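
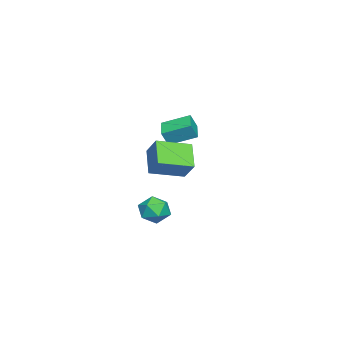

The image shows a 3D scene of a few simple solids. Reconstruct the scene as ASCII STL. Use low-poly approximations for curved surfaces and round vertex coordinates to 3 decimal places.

solid 
facet normal -0.452 -0.510 -0.732
outer loop
vertex 1.506 -3.595 2.736
vertex 0.592 -2.217 2.341
vertex 2.545 -3.174 1.801
endloop
endfacet
facet normal 0.537 -0.811 0.232
outer loop
vertex 3.088 -2.563 2.679
vertex 1.506 -3.595 2.736
vertex 2.545 -3.174 1.801
endloop
endfacet
facet normal -0.452 -0.510 -0.732
outer loop
vertex 2.545 -3.174 1.801
vertex 0.592 -2.217 2.341
vertex 1.631 -1.796 1.406
endloop
endfacet
facet normal 0.712 0.288 -0.641
outer loop
vertex 1.631 -1.796 1.406
vertex 3.088 -2.563 2.679
vertex 2.545 -3.174 1.801
endloop
endfacet
facet normal -0.712 -0.288 0.641
outer loop
vertex 1.506 -3.595 2.736
vertex 1.135 -1.606 3.219
vertex 0.592 -2.217 2.341
endloop
endfacet
facet normal 0.537 -0.811 0.232
outer loop
vertex 2.049 -2.984 3.614
vertex 1.506 -3.595 2.736
vertex 3.088 -2.563 2.679
endloop
endfacet
facet normal -0.712 -0.288 0.641
outer loop
vertex 2.049 -2.984 3.614
vertex 1.135 -1.606 3.219
vertex 1.506 -3.595 2.736
endloop
endfacet
facet normal -0.537 0.811 -0.232
outer loop
vertex 0.592 -2.217 2.341
vertex 1.135 -1.606 3.219
vertex 1.631 -1.796 1.406
endloop
endfacet
facet normal 0.712 0.288 -0.641
outer loop
vertex 2.174 -1.185 2.284
vertex 3.088 -2.563 2.679
vertex 1.631 -1.796 1.406
endloop
endfacet
facet normal -0.537 0.811 -0.232
outer loop
vertex 1.631 -1.796 1.406
vertex 1.135 -1.606 3.219
vertex 2.174 -1.185 2.284
endloop
endfacet
facet normal 0.452 0.510 0.732
outer loop
vertex 2.174 -1.185 2.284
vertex 2.049 -2.984 3.614
vertex 3.088 -2.563 2.679
endloop
endfacet
facet normal 0.452 0.510 0.732
outer loop
vertex 1.135 -1.606 3.219
vertex 2.049 -2.984 3.614
vertex 2.174 -1.185 2.284
endloop
endfacet
facet normal -0.924 -0.296 0.243
outer loop
vertex -3.98 -4.643 2.515
vertex -4.271 -3.288 3.061
vertex -4.267 -4.39 1.734
endloop
endfacet
facet normal 0.195 -0.910 -0.366
outer loop
vertex -3.149 -4.032 1.439
vertex -3.98 -4.643 2.515
vertex -4.267 -4.39 1.734
endloop
endfacet
facet normal -0.924 -0.296 0.243
outer loop
vertex -4.267 -4.39 1.734
vertex -4.271 -3.288 3.061
vertex -4.558 -3.035 2.279
endloop
endfacet
facet normal -0.330 0.290 -0.898
outer loop
vertex -4.558 -3.035 2.279
vertex -3.149 -4.032 1.439
vertex -4.267 -4.39 1.734
endloop
endfacet
facet normal 0.330 -0.291 0.898
outer loop
vertex -3.98 -4.643 2.515
vertex -3.153 -2.93 2.766
vertex -4.271 -3.288 3.061
endloop
endfacet
facet normal 0.195 -0.910 -0.366
outer loop
vertex -2.862 -4.285 2.221
vertex -3.98 -4.643 2.515
vertex -3.149 -4.032 1.439
endloop
endfacet
facet normal 0.329 -0.291 0.898
outer loop
vertex -2.862 -4.285 2.221
vertex -3.153 -2.93 2.766
vertex -3.98 -4.643 2.515
endloop
endfacet
facet normal -0.195 0.910 0.366
outer loop
vertex -4.271 -3.288 3.061
vertex -3.153 -2.93 2.766
vertex -4.558 -3.035 2.279
endloop
endfacet
facet normal -0.329 0.291 -0.898
outer loop
vertex -3.44 -2.677 1.985
vertex -3.149 -4.032 1.439
vertex -4.558 -3.035 2.279
endloop
endfacet
facet normal -0.195 0.910 0.366
outer loop
vertex -4.558 -3.035 2.279
vertex -3.153 -2.93 2.766
vertex -3.44 -2.677 1.985
endloop
endfacet
facet normal 0.924 0.296 -0.243
outer loop
vertex -3.44 -2.677 1.985
vertex -2.862 -4.285 2.221
vertex -3.149 -4.032 1.439
endloop
endfacet
facet normal 0.924 0.296 -0.243
outer loop
vertex -3.153 -2.93 2.766
vertex -2.862 -4.285 2.221
vertex -3.44 -2.677 1.985
endloop
endfacet
facet normal 0.273 0.115 0.955
outer loop
vertex 1.681 -2.681 -0.312
vertex 1.312 -3.4 -0.12
vertex 2.11 -3.392 -0.349
endloop
endfacet
facet normal 0.745 0.422 0.517
outer loop
vertex 1.681 -2.681 -0.312
vertex 2.11 -3.392 -0.349
vertex 2.2 -2.821 -0.945
endloop
endfacet
facet normal 0.398 0.909 0.126
outer loop
vertex 1.681 -2.681 -0.312
vertex 2.2 -2.821 -0.945
vertex 1.457 -2.476 -1.085
endloop
endfacet
facet normal -0.288 0.902 0.323
outer loop
vertex 1.681 -2.681 -0.312
vertex 1.457 -2.476 -1.085
vertex 0.908 -2.834 -0.575
endloop
endfacet
facet normal -0.365 0.411 0.835
outer loop
vertex 1.681 -2.681 -0.312
vertex 0.908 -2.834 -0.575
vertex 1.312 -3.4 -0.12
endloop
endfacet
facet normal 0.994 -0.078 0.075
outer loop
vertex 2.2 -2.821 -0.945
vertex 2.11 -3.392 -0.349
vertex 2.152 -3.626 -1.145
endloop
endfacet
facet normal 0.231 -0.576 0.784
outer loop
vertex 2.11 -3.392 -0.349
vertex 1.312 -3.4 -0.12
vertex 1.603 -3.984 -0.635
endloop
endfacet
facet normal -0.802 -0.099 0.589
outer loop
vertex 1.312 -3.4 -0.12
vertex 0.908 -2.834 -0.575
vertex 0.86 -3.639 -0.775
endloop
endfacet
facet normal -0.677 0.696 -0.240
outer loop
vertex 0.908 -2.834 -0.575
vertex 1.457 -2.476 -1.085
vertex 0.95 -3.068 -1.371
endloop
endfacet
facet normal 0.434 0.708 -0.558
outer loop
vertex 1.457 -2.476 -1.085
vertex 2.2 -2.821 -0.945
vertex 1.748 -3.06 -1.6
endloop
endfacet
facet normal 0.288 -0.902 -0.323
outer loop
vertex 1.379 -3.779 -1.408
vertex 2.152 -3.626 -1.145
vertex 1.603 -3.984 -0.635
endloop
endfacet
facet normal -0.398 -0.909 -0.126
outer loop
vertex 1.379 -3.779 -1.408
vertex 1.603 -3.984 -0.635
vertex 0.86 -3.639 -0.775
endloop
endfacet
facet normal -0.745 -0.422 -0.517
outer loop
vertex 1.379 -3.779 -1.408
vertex 0.86 -3.639 -0.775
vertex 0.95 -3.068 -1.371
endloop
endfacet
facet normal -0.273 -0.115 -0.955
outer loop
vertex 1.379 -3.779 -1.408
vertex 0.95 -3.068 -1.371
vertex 1.748 -3.06 -1.6
endloop
endfacet
facet normal 0.365 -0.411 -0.835
outer loop
vertex 1.379 -3.779 -1.408
vertex 1.748 -3.06 -1.6
vertex 2.152 -3.626 -1.145
endloop
endfacet
facet normal 0.677 -0.696 0.240
outer loop
vertex 1.603 -3.984 -0.635
vertex 2.152 -3.626 -1.145
vertex 2.11 -3.392 -0.349
endloop
endfacet
facet normal -0.434 -0.708 0.558
outer loop
vertex 0.86 -3.639 -0.775
vertex 1.603 -3.984 -0.635
vertex 1.312 -3.4 -0.12
endloop
endfacet
facet normal -0.994 0.078 -0.075
outer loop
vertex 0.95 -3.068 -1.371
vertex 0.86 -3.639 -0.775
vertex 0.908 -2.834 -0.575
endloop
endfacet
facet normal -0.231 0.576 -0.784
outer loop
vertex 1.748 -3.06 -1.6
vertex 0.95 -3.068 -1.371
vertex 1.457 -2.476 -1.085
endloop
endfacet
facet normal 0.802 0.099 -0.589
outer loop
vertex 2.152 -3.626 -1.145
vertex 1.748 -3.06 -1.6
vertex 2.2 -2.821 -0.945
endloop
endfacet

endsolid


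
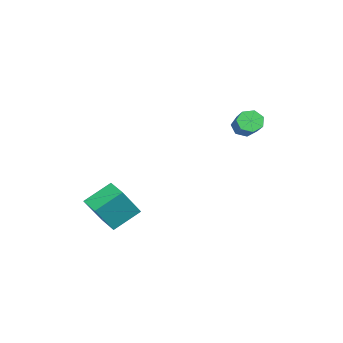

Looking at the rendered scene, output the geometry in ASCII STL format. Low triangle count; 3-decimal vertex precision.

solid 
facet normal -0.822 -0.244 -0.515
outer loop
vertex -2.256 1.982 0.506
vertex -2.596 2.346 0.876
vertex -2.308 2.493 0.347
endloop
endfacet
facet normal 0.562 -0.193 -0.804
outer loop
vertex -2.256 1.982 0.506
vertex -2.308 2.493 0.347
vertex -0.744 2.43 1.455
endloop
endfacet
facet normal 0.562 -0.195 -0.804
outer loop
vertex -0.744 2.43 1.455
vertex -2.308 2.493 0.347
vertex -0.796 2.941 1.295
endloop
endfacet
facet normal 0.821 0.245 0.515
outer loop
vertex -0.744 2.43 1.455
vertex -0.796 2.941 1.295
vertex -1.084 2.794 1.824
endloop
endfacet
facet normal -0.822 -0.243 -0.515
outer loop
vertex -2.308 2.493 0.347
vertex -2.596 2.346 0.876
vertex -2.576 2.893 0.586
endloop
endfacet
facet normal 0.275 0.622 -0.733
outer loop
vertex -2.308 2.493 0.347
vertex -2.576 2.893 0.586
vertex -0.796 2.941 1.295
endloop
endfacet
facet normal 0.275 0.622 -0.733
outer loop
vertex -0.796 2.941 1.295
vertex -2.576 2.893 0.586
vertex -1.065 3.342 1.534
endloop
endfacet
facet normal 0.822 0.244 0.515
outer loop
vertex -0.796 2.941 1.295
vertex -1.065 3.342 1.534
vertex -1.084 2.794 1.824
endloop
endfacet
facet normal -0.822 -0.243 -0.515
outer loop
vertex -2.576 2.893 0.586
vertex -2.596 2.346 0.876
vertex -2.859 2.881 1.043
endloop
endfacet
facet normal -0.219 0.969 -0.110
outer loop
vertex -2.576 2.893 0.586
vertex -2.859 2.881 1.043
vertex -1.065 3.342 1.534
endloop
endfacet
facet normal -0.219 0.969 -0.110
outer loop
vertex -1.065 3.342 1.534
vertex -2.859 2.881 1.043
vertex -1.348 3.33 1.991
endloop
endfacet
facet normal 0.822 0.244 0.515
outer loop
vertex -1.065 3.342 1.534
vertex -1.348 3.33 1.991
vertex -1.084 2.794 1.824
endloop
endfacet
facet normal -0.822 -0.243 -0.516
outer loop
vertex -2.859 2.881 1.043
vertex -2.596 2.346 0.876
vertex -2.944 2.466 1.374
endloop
endfacet
facet normal -0.548 0.587 0.596
outer loop
vertex -2.859 2.881 1.043
vertex -2.944 2.466 1.374
vertex -1.348 3.33 1.991
endloop
endfacet
facet normal -0.548 0.588 0.595
outer loop
vertex -1.348 3.33 1.991
vertex -2.944 2.466 1.374
vertex -1.433 2.915 2.323
endloop
endfacet
facet normal 0.821 0.244 0.515
outer loop
vertex -1.348 3.33 1.991
vertex -1.433 2.915 2.323
vertex -1.084 2.794 1.824
endloop
endfacet
facet normal -0.822 -0.243 -0.516
outer loop
vertex -2.944 2.466 1.374
vertex -2.596 2.346 0.876
vertex -2.767 1.96 1.33
endloop
endfacet
facet normal -0.465 -0.237 0.853
outer loop
vertex -2.944 2.466 1.374
vertex -2.767 1.96 1.33
vertex -1.433 2.915 2.323
endloop
endfacet
facet normal -0.465 -0.238 0.853
outer loop
vertex -1.433 2.915 2.323
vertex -2.767 1.96 1.33
vertex -1.255 2.409 2.279
endloop
endfacet
facet normal 0.821 0.244 0.515
outer loop
vertex -1.433 2.915 2.323
vertex -1.255 2.409 2.279
vertex -1.084 2.794 1.824
endloop
endfacet
facet normal -0.821 -0.244 -0.517
outer loop
vertex -2.767 1.96 1.33
vertex -2.596 2.346 0.876
vertex -2.46 1.745 0.944
endloop
endfacet
facet normal -0.031 -0.883 0.467
outer loop
vertex -2.767 1.96 1.33
vertex -2.46 1.745 0.944
vertex -1.255 2.409 2.279
endloop
endfacet
facet normal -0.032 -0.883 0.468
outer loop
vertex -1.255 2.409 2.279
vertex -2.46 1.745 0.944
vertex -0.949 2.193 1.893
endloop
endfacet
facet normal 0.822 0.244 0.515
outer loop
vertex -1.255 2.409 2.279
vertex -0.949 2.193 1.893
vertex -1.084 2.794 1.824
endloop
endfacet
facet normal -0.822 -0.244 -0.515
outer loop
vertex -2.46 1.745 0.944
vertex -2.596 2.346 0.876
vertex -2.256 1.982 0.506
endloop
endfacet
facet normal 0.425 -0.864 -0.269
outer loop
vertex -2.46 1.745 0.944
vertex -2.256 1.982 0.506
vertex -0.949 2.193 1.893
endloop
endfacet
facet normal 0.425 -0.864 -0.269
outer loop
vertex -0.949 2.193 1.893
vertex -2.256 1.982 0.506
vertex -0.744 2.43 1.455
endloop
endfacet
facet normal 0.821 0.244 0.516
outer loop
vertex -0.949 2.193 1.893
vertex -0.744 2.43 1.455
vertex -1.084 2.794 1.824
endloop
endfacet
facet normal -0.739 -0.652 0.167
outer loop
vertex 2.124 -3.876 -2.084
vertex 1.39 -2.829 -1.244
vertex 1.244 -3.27 -3.607
endloop
endfacet
facet normal 0.480 -0.684 -0.549
outer loop
vertex 1.99 -2.611 -3.776
vertex 2.124 -3.876 -2.084
vertex 1.244 -3.27 -3.607
endloop
endfacet
facet normal -0.739 -0.653 0.167
outer loop
vertex 1.244 -3.27 -3.607
vertex 1.39 -2.829 -1.244
vertex 0.51 -2.224 -2.767
endloop
endfacet
facet normal -0.473 0.326 -0.819
outer loop
vertex 0.51 -2.224 -2.767
vertex 1.99 -2.611 -3.776
vertex 1.244 -3.27 -3.607
endloop
endfacet
facet normal 0.473 -0.325 0.819
outer loop
vertex 2.124 -3.876 -2.084
vertex 2.136 -2.17 -1.413
vertex 1.39 -2.829 -1.244
endloop
endfacet
facet normal 0.480 -0.684 -0.549
outer loop
vertex 2.87 -3.216 -2.253
vertex 2.124 -3.876 -2.084
vertex 1.99 -2.611 -3.776
endloop
endfacet
facet normal 0.473 -0.325 0.819
outer loop
vertex 2.87 -3.216 -2.253
vertex 2.136 -2.17 -1.413
vertex 2.124 -3.876 -2.084
endloop
endfacet
facet normal -0.480 0.684 0.549
outer loop
vertex 1.39 -2.829 -1.244
vertex 2.136 -2.17 -1.413
vertex 0.51 -2.224 -2.767
endloop
endfacet
facet normal -0.473 0.325 -0.819
outer loop
vertex 1.256 -1.564 -2.936
vertex 1.99 -2.611 -3.776
vertex 0.51 -2.224 -2.767
endloop
endfacet
facet normal -0.480 0.684 0.550
outer loop
vertex 0.51 -2.224 -2.767
vertex 2.136 -2.17 -1.413
vertex 1.256 -1.564 -2.936
endloop
endfacet
facet normal 0.739 0.653 -0.168
outer loop
vertex 1.256 -1.564 -2.936
vertex 2.87 -3.216 -2.253
vertex 1.99 -2.611 -3.776
endloop
endfacet
facet normal 0.739 0.653 -0.167
outer loop
vertex 2.136 -2.17 -1.413
vertex 2.87 -3.216 -2.253
vertex 1.256 -1.564 -2.936
endloop
endfacet

endsolid


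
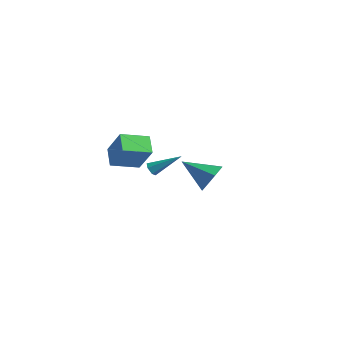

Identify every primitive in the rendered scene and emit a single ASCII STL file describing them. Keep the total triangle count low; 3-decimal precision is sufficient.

solid 
facet normal -0.572 0.054 -0.818
outer loop
vertex -4.752 0.155 1.033
vertex -3.939 1.727 0.568
vertex -3.794 -0.553 0.317
endloop
endfacet
facet normal -0.445 -0.859 0.254
outer loop
vertex -2.581 -0.667 2.052
vertex -4.752 0.155 1.033
vertex -3.794 -0.553 0.317
endloop
endfacet
facet normal -0.572 0.054 -0.819
outer loop
vertex -3.794 -0.553 0.317
vertex -3.939 1.727 0.568
vertex -2.98 1.019 -0.148
endloop
endfacet
facet normal 0.689 -0.509 -0.515
outer loop
vertex -2.98 1.019 -0.148
vertex -2.581 -0.667 2.052
vertex -3.794 -0.553 0.317
endloop
endfacet
facet normal -0.689 0.509 0.515
outer loop
vertex -4.752 0.155 1.033
vertex -2.726 1.613 2.303
vertex -3.939 1.727 0.568
endloop
endfacet
facet normal -0.444 -0.859 0.254
outer loop
vertex -3.54 0.041 2.768
vertex -4.752 0.155 1.033
vertex -2.581 -0.667 2.052
endloop
endfacet
facet normal -0.689 0.509 0.515
outer loop
vertex -3.54 0.041 2.768
vertex -2.726 1.613 2.303
vertex -4.752 0.155 1.033
endloop
endfacet
facet normal 0.444 0.859 -0.254
outer loop
vertex -3.939 1.727 0.568
vertex -2.726 1.613 2.303
vertex -2.98 1.019 -0.148
endloop
endfacet
facet normal 0.690 -0.509 -0.515
outer loop
vertex -1.768 0.905 1.587
vertex -2.581 -0.667 2.052
vertex -2.98 1.019 -0.148
endloop
endfacet
facet normal 0.445 0.859 -0.254
outer loop
vertex -2.98 1.019 -0.148
vertex -2.726 1.613 2.303
vertex -1.768 0.905 1.587
endloop
endfacet
facet normal 0.572 -0.054 0.819
outer loop
vertex -1.768 0.905 1.587
vertex -3.54 0.041 2.768
vertex -2.581 -0.667 2.052
endloop
endfacet
facet normal 0.572 -0.054 0.819
outer loop
vertex -2.726 1.613 2.303
vertex -3.54 0.041 2.768
vertex -1.768 0.905 1.587
endloop
endfacet
facet normal 0.783 0.390 -0.485
outer loop
vertex 4.776 -0.762 2.85
vertex 4.128 -0.252 2.215
vertex 4.532 0.064 3.12
endloop
endfacet
facet normal 0.183 -0.256 0.949
outer loop
vertex 4.776 -0.762 2.85
vertex 4.532 0.064 3.12
vertex 2.532 -1.048 3.205
endloop
endfacet
facet normal 0.782 0.390 -0.485
outer loop
vertex 4.532 0.064 3.12
vertex 4.128 -0.252 2.215
vertex 3.984 0.652 2.709
endloop
endfacet
facet normal -0.201 0.429 0.881
outer loop
vertex 4.532 0.064 3.12
vertex 3.984 0.652 2.709
vertex 2.532 -1.048 3.205
endloop
endfacet
facet normal 0.783 0.390 -0.485
outer loop
vertex 3.984 0.652 2.709
vertex 4.128 -0.252 2.215
vertex 3.545 0.559 1.926
endloop
endfacet
facet normal -0.680 0.669 0.302
outer loop
vertex 3.984 0.652 2.709
vertex 3.545 0.559 1.926
vertex 2.532 -1.048 3.205
endloop
endfacet
facet normal 0.783 0.390 -0.485
outer loop
vertex 3.545 0.559 1.926
vertex 4.128 -0.252 2.215
vertex 3.545 -0.144 1.361
endloop
endfacet
facet normal -0.892 0.283 -0.352
outer loop
vertex 3.545 0.559 1.926
vertex 3.545 -0.144 1.361
vertex 2.532 -1.048 3.205
endloop
endfacet
facet normal 0.783 0.390 -0.485
outer loop
vertex 3.545 -0.144 1.361
vertex 4.128 -0.252 2.215
vertex 3.984 -0.929 1.439
endloop
endfacet
facet normal -0.680 -0.438 -0.588
outer loop
vertex 3.545 -0.144 1.361
vertex 3.984 -0.929 1.439
vertex 2.532 -1.048 3.205
endloop
endfacet
facet normal 0.782 0.390 -0.486
outer loop
vertex 3.984 -0.929 1.439
vertex 4.128 -0.252 2.215
vertex 4.532 -1.203 2.101
endloop
endfacet
facet normal -0.200 -0.953 -0.229
outer loop
vertex 3.984 -0.929 1.439
vertex 4.532 -1.203 2.101
vertex 2.532 -1.048 3.205
endloop
endfacet
facet normal 0.783 0.391 -0.485
outer loop
vertex 4.532 -1.203 2.101
vertex 4.128 -0.252 2.215
vertex 4.776 -0.762 2.85
endloop
endfacet
facet normal 0.183 -0.872 0.454
outer loop
vertex 4.532 -1.203 2.101
vertex 4.776 -0.762 2.85
vertex 2.532 -1.048 3.205
endloop
endfacet
facet normal -0.611 -0.587 -0.530
outer loop
vertex -2.778 2.123 -1.143
vertex -3.063 2.044 -0.727
vertex -3.168 2.434 -1.038
endloop
endfacet
facet normal 0.324 0.641 -0.695
outer loop
vertex -2.778 2.123 -1.143
vertex -3.168 2.434 -1.038
vertex -1.777 3.276 0.387
endloop
endfacet
facet normal -0.613 -0.587 -0.529
outer loop
vertex -3.168 2.434 -1.038
vertex -3.063 2.044 -0.727
vertex -3.452 2.356 -0.622
endloop
endfacet
facet normal -0.422 0.899 -0.119
outer loop
vertex -3.168 2.434 -1.038
vertex -3.452 2.356 -0.622
vertex -1.777 3.276 0.387
endloop
endfacet
facet normal -0.613 -0.586 -0.530
outer loop
vertex -3.452 2.356 -0.622
vertex -3.063 2.044 -0.727
vertex -3.347 1.965 -0.311
endloop
endfacet
facet normal -0.621 0.379 0.686
outer loop
vertex -3.452 2.356 -0.622
vertex -3.347 1.965 -0.311
vertex -1.777 3.276 0.387
endloop
endfacet
facet normal -0.612 -0.587 -0.529
outer loop
vertex -3.347 1.965 -0.311
vertex -3.063 2.044 -0.727
vertex -2.957 1.653 -0.416
endloop
endfacet
facet normal -0.073 -0.399 0.914
outer loop
vertex -3.347 1.965 -0.311
vertex -2.957 1.653 -0.416
vertex -1.777 3.276 0.387
endloop
endfacet
facet normal -0.612 -0.587 -0.529
outer loop
vertex -2.957 1.653 -0.416
vertex -3.063 2.044 -0.727
vertex -2.673 1.732 -0.832
endloop
endfacet
facet normal 0.675 -0.657 0.336
outer loop
vertex -2.957 1.653 -0.416
vertex -2.673 1.732 -0.832
vertex -1.777 3.276 0.387
endloop
endfacet
facet normal -0.612 -0.586 -0.531
outer loop
vertex -2.673 1.732 -0.832
vertex -3.063 2.044 -0.727
vertex -2.778 2.123 -1.143
endloop
endfacet
facet normal 0.873 -0.137 -0.468
outer loop
vertex -2.673 1.732 -0.832
vertex -2.778 2.123 -1.143
vertex -1.777 3.276 0.387
endloop
endfacet

endsolid


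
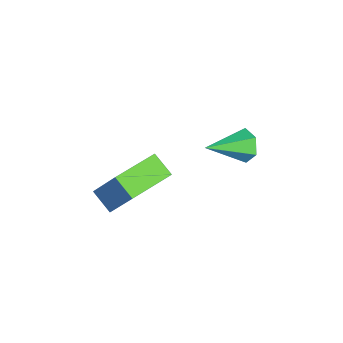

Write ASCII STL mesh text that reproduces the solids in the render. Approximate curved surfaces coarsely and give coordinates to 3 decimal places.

solid 
facet normal -0.362 0.855 -0.372
outer loop
vertex -2.2 2.903 -0.766
vertex -2.608 2.922 -0.326
vertex -2.072 3.182 -0.25
endloop
endfacet
facet normal 0.976 -0.065 -0.207
outer loop
vertex -2.2 2.903 -0.766
vertex -2.072 3.182 -0.25
vertex -2.072 1.658 0.226
endloop
endfacet
facet normal -0.362 0.855 -0.372
outer loop
vertex -2.072 3.182 -0.25
vertex -2.608 2.922 -0.326
vertex -2.48 3.201 0.19
endloop
endfacet
facet normal 0.722 0.206 0.661
outer loop
vertex -2.072 3.182 -0.25
vertex -2.48 3.201 0.19
vertex -2.072 1.658 0.226
endloop
endfacet
facet normal -0.361 0.855 -0.373
outer loop
vertex -2.48 3.201 0.19
vertex -2.608 2.922 -0.326
vertex -3.015 2.942 0.114
endloop
endfacet
facet normal -0.135 -0.013 0.991
outer loop
vertex -2.48 3.201 0.19
vertex -3.015 2.942 0.114
vertex -2.072 1.658 0.226
endloop
endfacet
facet normal -0.361 0.855 -0.373
outer loop
vertex -3.015 2.942 0.114
vertex -2.608 2.922 -0.326
vertex -3.143 2.663 -0.401
endloop
endfacet
facet normal -0.736 -0.501 0.455
outer loop
vertex -3.015 2.942 0.114
vertex -3.143 2.663 -0.401
vertex -2.072 1.658 0.226
endloop
endfacet
facet normal -0.361 0.855 -0.373
outer loop
vertex -3.143 2.663 -0.401
vertex -2.608 2.922 -0.326
vertex -2.736 2.643 -0.841
endloop
endfacet
facet normal -0.483 -0.772 -0.412
outer loop
vertex -3.143 2.663 -0.401
vertex -2.736 2.643 -0.841
vertex -2.072 1.658 0.226
endloop
endfacet
facet normal -0.362 0.854 -0.373
outer loop
vertex -2.736 2.643 -0.841
vertex -2.608 2.922 -0.326
vertex -2.2 2.903 -0.766
endloop
endfacet
facet normal 0.373 -0.554 -0.744
outer loop
vertex -2.736 2.643 -0.841
vertex -2.2 2.903 -0.766
vertex -2.072 1.658 0.226
endloop
endfacet
facet normal -0.666 0.743 -0.065
outer loop
vertex -1.884 -0.493 -0.429
vertex -1.306 0.141 0.886
vertex -1.333 -0.039 -0.89
endloop
endfacet
facet normal -0.368 -0.404 -0.838
outer loop
vertex -0.274 -1.221 -0.786
vertex -1.884 -0.493 -0.429
vertex -1.333 -0.039 -0.89
endloop
endfacet
facet normal -0.666 0.743 -0.065
outer loop
vertex -1.333 -0.039 -0.89
vertex -1.306 0.141 0.886
vertex -0.755 0.594 0.425
endloop
endfacet
facet normal 0.649 0.534 -0.542
outer loop
vertex -0.755 0.594 0.425
vertex -0.274 -1.221 -0.786
vertex -1.333 -0.039 -0.89
endloop
endfacet
facet normal -0.649 -0.534 0.542
outer loop
vertex -1.884 -0.493 -0.429
vertex -0.247 -1.041 0.99
vertex -1.306 0.141 0.886
endloop
endfacet
facet normal -0.368 -0.404 -0.837
outer loop
vertex -0.825 -1.674 -0.325
vertex -1.884 -0.493 -0.429
vertex -0.274 -1.221 -0.786
endloop
endfacet
facet normal -0.649 -0.534 0.542
outer loop
vertex -0.825 -1.674 -0.325
vertex -0.247 -1.041 0.99
vertex -1.884 -0.493 -0.429
endloop
endfacet
facet normal 0.369 0.404 0.837
outer loop
vertex -1.306 0.141 0.886
vertex -0.247 -1.041 0.99
vertex -0.755 0.594 0.425
endloop
endfacet
facet normal 0.649 0.534 -0.542
outer loop
vertex 0.304 -0.587 0.529
vertex -0.274 -1.221 -0.786
vertex -0.755 0.594 0.425
endloop
endfacet
facet normal 0.368 0.404 0.838
outer loop
vertex -0.755 0.594 0.425
vertex -0.247 -1.041 0.99
vertex 0.304 -0.587 0.529
endloop
endfacet
facet normal 0.666 -0.743 0.066
outer loop
vertex 0.304 -0.587 0.529
vertex -0.825 -1.674 -0.325
vertex -0.274 -1.221 -0.786
endloop
endfacet
facet normal 0.666 -0.743 0.065
outer loop
vertex -0.247 -1.041 0.99
vertex -0.825 -1.674 -0.325
vertex 0.304 -0.587 0.529
endloop
endfacet

endsolid


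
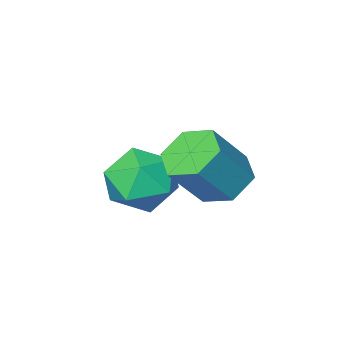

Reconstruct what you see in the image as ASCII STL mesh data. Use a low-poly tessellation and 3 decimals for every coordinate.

solid 
facet normal -0.628 -0.025 -0.778
outer loop
vertex -2.587 3.163 1.597
vertex -3.338 3.077 2.206
vertex -3.033 3.957 1.932
endloop
endfacet
facet normal 0.628 0.574 -0.525
outer loop
vertex -2.587 3.163 1.597
vertex -3.033 3.957 1.932
vertex -1.451 3.208 3.006
endloop
endfacet
facet normal 0.628 0.574 -0.525
outer loop
vertex -1.451 3.208 3.006
vertex -3.033 3.957 1.932
vertex -1.897 4.002 3.34
endloop
endfacet
facet normal 0.627 0.025 0.778
outer loop
vertex -1.451 3.208 3.006
vertex -1.897 4.002 3.34
vertex -2.202 3.123 3.614
endloop
endfacet
facet normal -0.627 -0.025 -0.778
outer loop
vertex -3.033 3.957 1.932
vertex -3.338 3.077 2.206
vertex -3.784 3.871 2.54
endloop
endfacet
facet normal -0.085 0.996 0.036
outer loop
vertex -3.033 3.957 1.932
vertex -3.784 3.871 2.54
vertex -1.897 4.002 3.34
endloop
endfacet
facet normal -0.084 0.996 0.035
outer loop
vertex -1.897 4.002 3.34
vertex -3.784 3.871 2.54
vertex -2.648 3.917 3.948
endloop
endfacet
facet normal 0.627 0.025 0.778
outer loop
vertex -1.897 4.002 3.34
vertex -2.648 3.917 3.948
vertex -2.202 3.123 3.614
endloop
endfacet
facet normal -0.627 -0.025 -0.778
outer loop
vertex -3.784 3.871 2.54
vertex -3.338 3.077 2.206
vertex -4.089 2.992 2.814
endloop
endfacet
facet normal -0.712 0.422 0.561
outer loop
vertex -3.784 3.871 2.54
vertex -4.089 2.992 2.814
vertex -2.648 3.917 3.948
endloop
endfacet
facet normal -0.712 0.422 0.561
outer loop
vertex -2.648 3.917 3.948
vertex -4.089 2.992 2.814
vertex -2.953 3.037 4.223
endloop
endfacet
facet normal 0.628 0.025 0.778
outer loop
vertex -2.648 3.917 3.948
vertex -2.953 3.037 4.223
vertex -2.202 3.123 3.614
endloop
endfacet
facet normal -0.627 -0.025 -0.778
outer loop
vertex -4.089 2.992 2.814
vertex -3.338 3.077 2.206
vertex -3.643 2.198 2.48
endloop
endfacet
facet normal -0.628 -0.574 0.525
outer loop
vertex -4.089 2.992 2.814
vertex -3.643 2.198 2.48
vertex -2.953 3.037 4.223
endloop
endfacet
facet normal -0.628 -0.574 0.525
outer loop
vertex -2.953 3.037 4.223
vertex -3.643 2.198 2.48
vertex -2.507 2.243 3.888
endloop
endfacet
facet normal 0.628 0.025 0.778
outer loop
vertex -2.953 3.037 4.223
vertex -2.507 2.243 3.888
vertex -2.202 3.123 3.614
endloop
endfacet
facet normal -0.627 -0.025 -0.778
outer loop
vertex -3.643 2.198 2.48
vertex -3.338 3.077 2.206
vertex -2.892 2.283 1.872
endloop
endfacet
facet normal 0.084 -0.996 -0.036
outer loop
vertex -3.643 2.198 2.48
vertex -2.892 2.283 1.872
vertex -2.507 2.243 3.888
endloop
endfacet
facet normal 0.085 -0.996 -0.036
outer loop
vertex -2.507 2.243 3.888
vertex -2.892 2.283 1.872
vertex -1.756 2.329 3.28
endloop
endfacet
facet normal 0.627 0.025 0.778
outer loop
vertex -2.507 2.243 3.888
vertex -1.756 2.329 3.28
vertex -2.202 3.123 3.614
endloop
endfacet
facet normal -0.628 -0.025 -0.778
outer loop
vertex -2.892 2.283 1.872
vertex -3.338 3.077 2.206
vertex -2.587 3.163 1.597
endloop
endfacet
facet normal 0.712 -0.422 -0.561
outer loop
vertex -2.892 2.283 1.872
vertex -2.587 3.163 1.597
vertex -1.756 2.329 3.28
endloop
endfacet
facet normal 0.712 -0.422 -0.561
outer loop
vertex -1.756 2.329 3.28
vertex -2.587 3.163 1.597
vertex -1.451 3.208 3.006
endloop
endfacet
facet normal 0.627 0.025 0.778
outer loop
vertex -1.756 2.329 3.28
vertex -1.451 3.208 3.006
vertex -2.202 3.123 3.614
endloop
endfacet
facet normal -0.178 0.141 0.974
outer loop
vertex -3.013 0.88 1.964
vertex -2.228 -0.027 2.238
vertex -1.822 1.13 2.145
endloop
endfacet
facet normal -0.250 0.751 0.611
outer loop
vertex -3.013 0.88 1.964
vertex -1.822 1.13 2.145
vertex -2.433 1.674 1.226
endloop
endfacet
facet normal -0.750 0.652 0.112
outer loop
vertex -3.013 0.88 1.964
vertex -2.433 1.674 1.226
vertex -3.217 0.853 0.751
endloop
endfacet
facet normal -0.986 -0.020 0.166
outer loop
vertex -3.013 0.88 1.964
vertex -3.217 0.853 0.751
vertex -3.09 -0.198 1.377
endloop
endfacet
facet normal -0.632 -0.335 0.699
outer loop
vertex -3.013 0.88 1.964
vertex -3.09 -0.198 1.377
vertex -2.228 -0.027 2.238
endloop
endfacet
facet normal 0.368 0.887 0.280
outer loop
vertex -2.433 1.674 1.226
vertex -1.822 1.13 2.145
vertex -1.29 1.258 1.043
endloop
endfacet
facet normal 0.486 -0.101 0.868
outer loop
vertex -1.822 1.13 2.145
vertex -2.228 -0.027 2.238
vertex -1.163 0.207 1.669
endloop
endfacet
facet normal -0.249 -0.871 0.423
outer loop
vertex -2.228 -0.027 2.238
vertex -3.09 -0.198 1.377
vertex -1.947 -0.614 1.194
endloop
endfacet
facet normal -0.823 -0.361 -0.439
outer loop
vertex -3.09 -0.198 1.377
vertex -3.217 0.853 0.751
vertex -2.558 -0.07 0.275
endloop
endfacet
facet normal -0.441 0.726 -0.527
outer loop
vertex -3.217 0.853 0.751
vertex -2.433 1.674 1.226
vertex -2.152 1.087 0.182
endloop
endfacet
facet normal 0.986 0.020 -0.166
outer loop
vertex -1.367 0.18 0.456
vertex -1.29 1.258 1.043
vertex -1.163 0.207 1.669
endloop
endfacet
facet normal 0.750 -0.652 -0.112
outer loop
vertex -1.367 0.18 0.456
vertex -1.163 0.207 1.669
vertex -1.947 -0.614 1.194
endloop
endfacet
facet normal 0.250 -0.751 -0.611
outer loop
vertex -1.367 0.18 0.456
vertex -1.947 -0.614 1.194
vertex -2.558 -0.07 0.275
endloop
endfacet
facet normal 0.178 -0.141 -0.974
outer loop
vertex -1.367 0.18 0.456
vertex -2.558 -0.07 0.275
vertex -2.152 1.087 0.182
endloop
endfacet
facet normal 0.632 0.335 -0.699
outer loop
vertex -1.367 0.18 0.456
vertex -2.152 1.087 0.182
vertex -1.29 1.258 1.043
endloop
endfacet
facet normal 0.823 0.361 0.439
outer loop
vertex -1.163 0.207 1.669
vertex -1.29 1.258 1.043
vertex -1.822 1.13 2.145
endloop
endfacet
facet normal 0.441 -0.726 0.527
outer loop
vertex -1.947 -0.614 1.194
vertex -1.163 0.207 1.669
vertex -2.228 -0.027 2.238
endloop
endfacet
facet normal -0.368 -0.887 -0.280
outer loop
vertex -2.558 -0.07 0.275
vertex -1.947 -0.614 1.194
vertex -3.09 -0.198 1.377
endloop
endfacet
facet normal -0.486 0.101 -0.868
outer loop
vertex -2.152 1.087 0.182
vertex -2.558 -0.07 0.275
vertex -3.217 0.853 0.751
endloop
endfacet
facet normal 0.249 0.871 -0.423
outer loop
vertex -1.29 1.258 1.043
vertex -2.152 1.087 0.182
vertex -2.433 1.674 1.226
endloop
endfacet

endsolid


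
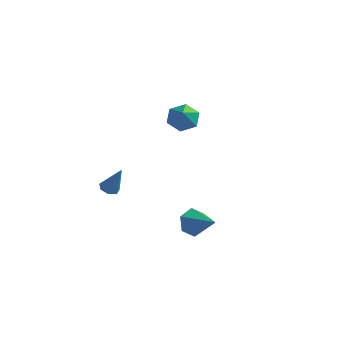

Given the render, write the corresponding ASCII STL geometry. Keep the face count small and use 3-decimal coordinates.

solid 
facet normal -0.858 0.243 -0.453
outer loop
vertex 3.069 -2.796 -2.174
vertex 2.761 -2.436 -1.397
vertex 3.22 -1.918 -1.988
endloop
endfacet
facet normal 0.785 -0.004 -0.619
outer loop
vertex 3.069 -2.796 -2.174
vertex 3.22 -1.918 -1.988
vertex 4.339 -2.884 -0.563
endloop
endfacet
facet normal -0.858 0.243 -0.453
outer loop
vertex 3.22 -1.918 -1.988
vertex 2.761 -2.436 -1.397
vertex 2.912 -1.558 -1.211
endloop
endfacet
facet normal 0.694 0.718 -0.058
outer loop
vertex 3.22 -1.918 -1.988
vertex 2.912 -1.558 -1.211
vertex 4.339 -2.884 -0.563
endloop
endfacet
facet normal -0.858 0.243 -0.453
outer loop
vertex 2.912 -1.558 -1.211
vertex 2.761 -2.436 -1.397
vertex 2.453 -2.076 -0.62
endloop
endfacet
facet normal 0.246 0.626 0.740
outer loop
vertex 2.912 -1.558 -1.211
vertex 2.453 -2.076 -0.62
vertex 4.339 -2.884 -0.563
endloop
endfacet
facet normal -0.858 0.243 -0.453
outer loop
vertex 2.453 -2.076 -0.62
vertex 2.761 -2.436 -1.397
vertex 2.302 -2.954 -0.806
endloop
endfacet
facet normal -0.110 -0.188 0.976
outer loop
vertex 2.453 -2.076 -0.62
vertex 2.302 -2.954 -0.806
vertex 4.339 -2.884 -0.563
endloop
endfacet
facet normal -0.858 0.243 -0.453
outer loop
vertex 2.302 -2.954 -0.806
vertex 2.761 -2.436 -1.397
vertex 2.61 -3.314 -1.583
endloop
endfacet
facet normal -0.018 -0.910 0.414
outer loop
vertex 2.302 -2.954 -0.806
vertex 2.61 -3.314 -1.583
vertex 4.339 -2.884 -0.563
endloop
endfacet
facet normal -0.858 0.243 -0.453
outer loop
vertex 2.61 -3.314 -1.583
vertex 2.761 -2.436 -1.397
vertex 3.069 -2.796 -2.174
endloop
endfacet
facet normal 0.429 -0.818 -0.383
outer loop
vertex 2.61 -3.314 -1.583
vertex 3.069 -2.796 -2.174
vertex 4.339 -2.884 -0.563
endloop
endfacet
facet normal -0.408 -0.083 -0.909
outer loop
vertex -3.701 0.576 -2.847
vertex -4.106 0.175 -2.629
vertex -4.153 0.782 -2.663
endloop
endfacet
facet normal 0.430 0.902 0.046
outer loop
vertex -3.701 0.576 -2.847
vertex -4.153 0.782 -2.663
vertex -3.374 0.325 -0.991
endloop
endfacet
facet normal -0.407 -0.082 -0.910
outer loop
vertex -4.153 0.782 -2.663
vertex -4.106 0.175 -2.629
vertex -4.569 0.532 -2.454
endloop
endfacet
facet normal -0.324 0.863 0.387
outer loop
vertex -4.153 0.782 -2.663
vertex -4.569 0.532 -2.454
vertex -3.374 0.325 -0.991
endloop
endfacet
facet normal -0.408 -0.083 -0.909
outer loop
vertex -4.569 0.532 -2.454
vertex -4.106 0.175 -2.629
vertex -4.637 0.012 -2.376
endloop
endfacet
facet normal -0.746 0.193 0.637
outer loop
vertex -4.569 0.532 -2.454
vertex -4.637 0.012 -2.376
vertex -3.374 0.325 -0.991
endloop
endfacet
facet normal -0.408 -0.083 -0.909
outer loop
vertex -4.637 0.012 -2.376
vertex -4.106 0.175 -2.629
vertex -4.305 -0.384 -2.489
endloop
endfacet
facet normal -0.515 -0.605 0.607
outer loop
vertex -4.637 0.012 -2.376
vertex -4.305 -0.384 -2.489
vertex -3.374 0.325 -0.991
endloop
endfacet
facet normal -0.406 -0.084 -0.910
outer loop
vertex -4.305 -0.384 -2.489
vertex -4.106 0.175 -2.629
vertex -3.823 -0.36 -2.706
endloop
endfacet
facet normal 0.191 -0.928 0.321
outer loop
vertex -4.305 -0.384 -2.489
vertex -3.823 -0.36 -2.706
vertex -3.374 0.325 -0.991
endloop
endfacet
facet normal -0.407 -0.084 -0.910
outer loop
vertex -3.823 -0.36 -2.706
vertex -4.106 0.175 -2.629
vertex -3.554 0.068 -2.866
endloop
endfacet
facet normal 0.845 -0.534 -0.008
outer loop
vertex -3.823 -0.36 -2.706
vertex -3.554 0.068 -2.866
vertex -3.374 0.325 -0.991
endloop
endfacet
facet normal -0.407 -0.084 -0.910
outer loop
vertex -3.554 0.068 -2.866
vertex -4.106 0.175 -2.629
vertex -3.701 0.576 -2.847
endloop
endfacet
facet normal 0.951 0.280 -0.130
outer loop
vertex -3.554 0.068 -2.866
vertex -3.701 0.576 -2.847
vertex -3.374 0.325 -0.991
endloop
endfacet
facet normal -0.381 0.662 -0.645
outer loop
vertex -1.065 4.717 2.0
vertex -1.726 4.075 1.732
vertex -1.908 4.677 2.457
endloop
endfacet
facet normal 0.407 0.457 0.791
outer loop
vertex -1.065 4.717 2.0
vertex -1.908 4.677 2.457
vertex -0.914 2.665 3.108
endloop
endfacet
facet normal -0.381 0.662 -0.645
outer loop
vertex -1.908 4.677 2.457
vertex -1.726 4.075 1.732
vertex -2.569 4.035 2.189
endloop
endfacet
facet normal -0.436 0.075 0.897
outer loop
vertex -1.908 4.677 2.457
vertex -2.569 4.035 2.189
vertex -0.914 2.665 3.108
endloop
endfacet
facet normal -0.381 0.661 -0.646
outer loop
vertex -2.569 4.035 2.189
vertex -1.726 4.075 1.732
vertex -2.387 3.432 1.464
endloop
endfacet
facet normal -0.705 -0.622 0.341
outer loop
vertex -2.569 4.035 2.189
vertex -2.387 3.432 1.464
vertex -0.914 2.665 3.108
endloop
endfacet
facet normal -0.381 0.661 -0.646
outer loop
vertex -2.387 3.432 1.464
vertex -1.726 4.075 1.732
vertex -1.543 3.472 1.007
endloop
endfacet
facet normal -0.130 -0.938 -0.321
outer loop
vertex -2.387 3.432 1.464
vertex -1.543 3.472 1.007
vertex -0.914 2.665 3.108
endloop
endfacet
facet normal -0.380 0.662 -0.646
outer loop
vertex -1.543 3.472 1.007
vertex -1.726 4.075 1.732
vertex -0.882 4.114 1.275
endloop
endfacet
facet normal 0.713 -0.556 -0.427
outer loop
vertex -1.543 3.472 1.007
vertex -0.882 4.114 1.275
vertex -0.914 2.665 3.108
endloop
endfacet
facet normal -0.380 0.662 -0.646
outer loop
vertex -0.882 4.114 1.275
vertex -1.726 4.075 1.732
vertex -1.065 4.717 2.0
endloop
endfacet
facet normal 0.981 0.142 0.129
outer loop
vertex -0.882 4.114 1.275
vertex -1.065 4.717 2.0
vertex -0.914 2.665 3.108
endloop
endfacet

endsolid


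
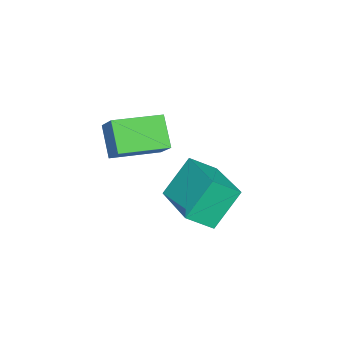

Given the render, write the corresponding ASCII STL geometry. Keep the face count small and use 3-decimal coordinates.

solid 
facet normal -0.475 0.312 0.823
outer loop
vertex 0.67 -2.267 0.127
vertex 2.177 -0.702 0.404
vertex 0.127 -1.647 -0.421
endloop
endfacet
facet normal -0.688 -0.714 -0.126
outer loop
vertex 0.843 -2.118 -1.664
vertex 0.67 -2.267 0.127
vertex 0.127 -1.647 -0.421
endloop
endfacet
facet normal -0.475 0.311 0.823
outer loop
vertex 0.127 -1.647 -0.421
vertex 2.177 -0.702 0.404
vertex 1.633 -0.082 -0.144
endloop
endfacet
facet normal -0.549 0.626 -0.554
outer loop
vertex 1.633 -0.082 -0.144
vertex 0.843 -2.118 -1.664
vertex 0.127 -1.647 -0.421
endloop
endfacet
facet normal 0.549 -0.626 0.554
outer loop
vertex 0.67 -2.267 0.127
vertex 2.893 -1.173 -0.839
vertex 2.177 -0.702 0.404
endloop
endfacet
facet normal -0.688 -0.715 -0.126
outer loop
vertex 1.387 -2.738 -1.116
vertex 0.67 -2.267 0.127
vertex 0.843 -2.118 -1.664
endloop
endfacet
facet normal 0.549 -0.626 0.554
outer loop
vertex 1.387 -2.738 -1.116
vertex 2.893 -1.173 -0.839
vertex 0.67 -2.267 0.127
endloop
endfacet
facet normal 0.688 0.715 0.126
outer loop
vertex 2.177 -0.702 0.404
vertex 2.893 -1.173 -0.839
vertex 1.633 -0.082 -0.144
endloop
endfacet
facet normal -0.549 0.626 -0.554
outer loop
vertex 2.35 -0.553 -1.387
vertex 0.843 -2.118 -1.664
vertex 1.633 -0.082 -0.144
endloop
endfacet
facet normal 0.688 0.714 0.126
outer loop
vertex 1.633 -0.082 -0.144
vertex 2.893 -1.173 -0.839
vertex 2.35 -0.553 -1.387
endloop
endfacet
facet normal 0.475 -0.311 -0.823
outer loop
vertex 2.35 -0.553 -1.387
vertex 1.387 -2.738 -1.116
vertex 0.843 -2.118 -1.664
endloop
endfacet
facet normal 0.475 -0.311 -0.823
outer loop
vertex 2.893 -1.173 -0.839
vertex 1.387 -2.738 -1.116
vertex 2.35 -0.553 -1.387
endloop
endfacet
facet normal -0.526 -0.601 -0.602
outer loop
vertex 3.243 -3.604 2.372
vertex 2.133 -2.595 2.336
vertex 3.729 -3.102 1.446
endloop
endfacet
facet normal 0.740 -0.672 0.024
outer loop
vertex 4.287 -2.465 2.084
vertex 3.243 -3.604 2.372
vertex 3.729 -3.102 1.446
endloop
endfacet
facet normal -0.526 -0.601 -0.602
outer loop
vertex 3.729 -3.102 1.446
vertex 2.133 -2.595 2.336
vertex 2.619 -2.093 1.41
endloop
endfacet
facet normal 0.419 0.433 -0.798
outer loop
vertex 2.619 -2.093 1.41
vertex 4.287 -2.465 2.084
vertex 3.729 -3.102 1.446
endloop
endfacet
facet normal -0.419 -0.433 0.798
outer loop
vertex 3.243 -3.604 2.372
vertex 2.691 -1.958 2.974
vertex 2.133 -2.595 2.336
endloop
endfacet
facet normal 0.740 -0.672 0.024
outer loop
vertex 3.801 -2.967 3.01
vertex 3.243 -3.604 2.372
vertex 4.287 -2.465 2.084
endloop
endfacet
facet normal -0.419 -0.433 0.798
outer loop
vertex 3.801 -2.967 3.01
vertex 2.691 -1.958 2.974
vertex 3.243 -3.604 2.372
endloop
endfacet
facet normal -0.740 0.672 -0.024
outer loop
vertex 2.133 -2.595 2.336
vertex 2.691 -1.958 2.974
vertex 2.619 -2.093 1.41
endloop
endfacet
facet normal 0.419 0.433 -0.798
outer loop
vertex 3.177 -1.456 2.048
vertex 4.287 -2.465 2.084
vertex 2.619 -2.093 1.41
endloop
endfacet
facet normal -0.740 0.672 -0.024
outer loop
vertex 2.619 -2.093 1.41
vertex 2.691 -1.958 2.974
vertex 3.177 -1.456 2.048
endloop
endfacet
facet normal 0.526 0.601 0.602
outer loop
vertex 3.177 -1.456 2.048
vertex 3.801 -2.967 3.01
vertex 4.287 -2.465 2.084
endloop
endfacet
facet normal 0.526 0.601 0.602
outer loop
vertex 2.691 -1.958 2.974
vertex 3.801 -2.967 3.01
vertex 3.177 -1.456 2.048
endloop
endfacet

endsolid


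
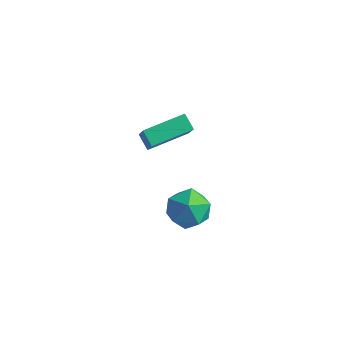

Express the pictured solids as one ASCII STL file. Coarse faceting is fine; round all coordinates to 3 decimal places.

solid 
facet normal -0.734 0.238 0.636
outer loop
vertex 0.763 -0.598 3.324
vertex 0.925 -1.486 3.843
vertex 1.44 -0.623 4.114
endloop
endfacet
facet normal -0.416 0.825 0.383
outer loop
vertex 0.763 -0.598 3.324
vertex 1.44 -0.623 4.114
vertex 1.674 -0.102 3.245
endloop
endfacet
facet normal -0.473 0.817 -0.329
outer loop
vertex 0.763 -0.598 3.324
vertex 1.674 -0.102 3.245
vertex 1.304 -0.642 2.436
endloop
endfacet
facet normal -0.827 0.226 -0.515
outer loop
vertex 0.763 -0.598 3.324
vertex 1.304 -0.642 2.436
vertex 0.841 -1.497 2.805
endloop
endfacet
facet normal -0.988 -0.133 0.081
outer loop
vertex 0.763 -0.598 3.324
vertex 0.841 -1.497 2.805
vertex 0.925 -1.486 3.843
endloop
endfacet
facet normal 0.277 0.789 0.548
outer loop
vertex 1.674 -0.102 3.245
vertex 1.44 -0.623 4.114
vertex 2.399 -0.683 3.715
endloop
endfacet
facet normal -0.237 -0.160 0.958
outer loop
vertex 1.44 -0.623 4.114
vertex 0.925 -1.486 3.843
vertex 1.936 -1.538 4.084
endloop
endfacet
facet normal -0.648 -0.759 0.060
outer loop
vertex 0.925 -1.486 3.843
vertex 0.841 -1.497 2.805
vertex 1.566 -2.078 3.275
endloop
endfacet
facet normal -0.387 -0.180 -0.904
outer loop
vertex 0.841 -1.497 2.805
vertex 1.304 -0.642 2.436
vertex 1.8 -1.557 2.406
endloop
endfacet
facet normal 0.184 0.777 -0.602
outer loop
vertex 1.304 -0.642 2.436
vertex 1.674 -0.102 3.245
vertex 2.315 -0.694 2.677
endloop
endfacet
facet normal 0.827 -0.226 0.515
outer loop
vertex 2.477 -1.582 3.196
vertex 2.399 -0.683 3.715
vertex 1.936 -1.538 4.084
endloop
endfacet
facet normal 0.473 -0.817 0.329
outer loop
vertex 2.477 -1.582 3.196
vertex 1.936 -1.538 4.084
vertex 1.566 -2.078 3.275
endloop
endfacet
facet normal 0.416 -0.825 -0.383
outer loop
vertex 2.477 -1.582 3.196
vertex 1.566 -2.078 3.275
vertex 1.8 -1.557 2.406
endloop
endfacet
facet normal 0.734 -0.238 -0.636
outer loop
vertex 2.477 -1.582 3.196
vertex 1.8 -1.557 2.406
vertex 2.315 -0.694 2.677
endloop
endfacet
facet normal 0.988 0.133 -0.081
outer loop
vertex 2.477 -1.582 3.196
vertex 2.315 -0.694 2.677
vertex 2.399 -0.683 3.715
endloop
endfacet
facet normal 0.387 0.180 0.904
outer loop
vertex 1.936 -1.538 4.084
vertex 2.399 -0.683 3.715
vertex 1.44 -0.623 4.114
endloop
endfacet
facet normal -0.184 -0.777 0.602
outer loop
vertex 1.566 -2.078 3.275
vertex 1.936 -1.538 4.084
vertex 0.925 -1.486 3.843
endloop
endfacet
facet normal -0.277 -0.789 -0.548
outer loop
vertex 1.8 -1.557 2.406
vertex 1.566 -2.078 3.275
vertex 0.841 -1.497 2.805
endloop
endfacet
facet normal 0.237 0.160 -0.958
outer loop
vertex 2.315 -0.694 2.677
vertex 1.8 -1.557 2.406
vertex 1.304 -0.642 2.436
endloop
endfacet
facet normal 0.648 0.759 -0.060
outer loop
vertex 2.399 -0.683 3.715
vertex 2.315 -0.694 2.677
vertex 1.674 -0.102 3.245
endloop
endfacet
facet normal -0.451 0.416 -0.789
outer loop
vertex -4.021 3.129 1.203
vertex -3.076 4.832 1.561
vertex -3.372 2.875 0.698
endloop
endfacet
facet normal -0.477 -0.860 -0.180
outer loop
vertex -2.604 2.168 2.039
vertex -4.021 3.129 1.203
vertex -3.372 2.875 0.698
endloop
endfacet
facet normal -0.453 0.416 -0.788
outer loop
vertex -3.372 2.875 0.698
vertex -3.076 4.832 1.561
vertex -2.428 4.579 1.055
endloop
endfacet
facet normal 0.754 -0.295 -0.587
outer loop
vertex -2.428 4.579 1.055
vertex -2.604 2.168 2.039
vertex -3.372 2.875 0.698
endloop
endfacet
facet normal -0.754 0.295 0.587
outer loop
vertex -4.021 3.129 1.203
vertex -2.308 4.125 2.902
vertex -3.076 4.832 1.561
endloop
endfacet
facet normal -0.477 -0.860 -0.181
outer loop
vertex -3.252 2.421 2.545
vertex -4.021 3.129 1.203
vertex -2.604 2.168 2.039
endloop
endfacet
facet normal -0.754 0.295 0.587
outer loop
vertex -3.252 2.421 2.545
vertex -2.308 4.125 2.902
vertex -4.021 3.129 1.203
endloop
endfacet
facet normal 0.477 0.860 0.180
outer loop
vertex -3.076 4.832 1.561
vertex -2.308 4.125 2.902
vertex -2.428 4.579 1.055
endloop
endfacet
facet normal 0.754 -0.295 -0.587
outer loop
vertex -1.659 3.871 2.397
vertex -2.604 2.168 2.039
vertex -2.428 4.579 1.055
endloop
endfacet
facet normal 0.477 0.860 0.180
outer loop
vertex -2.428 4.579 1.055
vertex -2.308 4.125 2.902
vertex -1.659 3.871 2.397
endloop
endfacet
facet normal 0.453 -0.417 0.788
outer loop
vertex -1.659 3.871 2.397
vertex -3.252 2.421 2.545
vertex -2.604 2.168 2.039
endloop
endfacet
facet normal 0.452 -0.416 0.789
outer loop
vertex -2.308 4.125 2.902
vertex -3.252 2.421 2.545
vertex -1.659 3.871 2.397
endloop
endfacet

endsolid


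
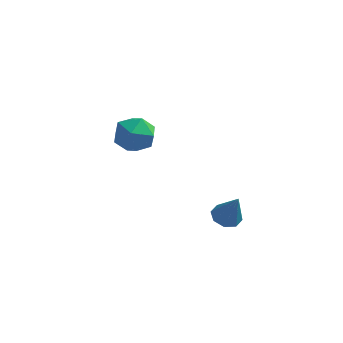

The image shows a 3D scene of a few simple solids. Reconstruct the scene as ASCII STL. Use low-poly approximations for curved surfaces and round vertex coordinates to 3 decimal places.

solid 
facet normal -0.373 0.221 -0.901
outer loop
vertex 2.527 -3.287 -0.194
vertex 2.033 -3.42 -0.022
vertex 2.324 -2.965 -0.031
endloop
endfacet
facet normal 0.870 0.467 0.160
outer loop
vertex 2.527 -3.287 -0.194
vertex 2.324 -2.965 -0.031
vertex 2.507 -3.7 1.122
endloop
endfacet
facet normal -0.373 0.221 -0.901
outer loop
vertex 2.324 -2.965 -0.031
vertex 2.033 -3.42 -0.022
vertex 1.951 -2.91 0.137
endloop
endfacet
facet normal 0.332 0.818 0.469
outer loop
vertex 2.324 -2.965 -0.031
vertex 1.951 -2.91 0.137
vertex 2.507 -3.7 1.122
endloop
endfacet
facet normal -0.372 0.221 -0.901
outer loop
vertex 1.951 -2.91 0.137
vertex 2.033 -3.42 -0.022
vertex 1.625 -3.153 0.212
endloop
endfacet
facet normal -0.319 0.643 0.696
outer loop
vertex 1.951 -2.91 0.137
vertex 1.625 -3.153 0.212
vertex 2.507 -3.7 1.122
endloop
endfacet
facet normal -0.373 0.221 -0.901
outer loop
vertex 1.625 -3.153 0.212
vertex 2.033 -3.42 -0.022
vertex 1.538 -3.553 0.15
endloop
endfacet
facet normal -0.704 0.043 0.709
outer loop
vertex 1.625 -3.153 0.212
vertex 1.538 -3.553 0.15
vertex 2.507 -3.7 1.122
endloop
endfacet
facet normal -0.372 0.220 -0.902
outer loop
vertex 1.538 -3.553 0.15
vertex 2.033 -3.42 -0.022
vertex 1.741 -3.874 -0.012
endloop
endfacet
facet normal -0.596 -0.629 0.499
outer loop
vertex 1.538 -3.553 0.15
vertex 1.741 -3.874 -0.012
vertex 2.507 -3.7 1.122
endloop
endfacet
facet normal -0.375 0.221 -0.900
outer loop
vertex 1.741 -3.874 -0.012
vertex 2.033 -3.42 -0.022
vertex 2.114 -3.929 -0.181
endloop
endfacet
facet normal -0.058 -0.980 0.190
outer loop
vertex 1.741 -3.874 -0.012
vertex 2.114 -3.929 -0.181
vertex 2.507 -3.7 1.122
endloop
endfacet
facet normal -0.373 0.222 -0.901
outer loop
vertex 2.114 -3.929 -0.181
vertex 2.033 -3.42 -0.022
vertex 2.44 -3.686 -0.256
endloop
endfacet
facet normal 0.592 -0.805 -0.037
outer loop
vertex 2.114 -3.929 -0.181
vertex 2.44 -3.686 -0.256
vertex 2.507 -3.7 1.122
endloop
endfacet
facet normal -0.373 0.221 -0.901
outer loop
vertex 2.44 -3.686 -0.256
vertex 2.033 -3.42 -0.022
vertex 2.527 -3.287 -0.194
endloop
endfacet
facet normal 0.977 -0.205 -0.050
outer loop
vertex 2.44 -3.686 -0.256
vertex 2.527 -3.287 -0.194
vertex 2.507 -3.7 1.122
endloop
endfacet
facet normal 0.044 0.999 -0.026
outer loop
vertex -2.382 0.396 0.41
vertex -2.595 0.427 1.233
vertex -1.775 0.385 1.007
endloop
endfacet
facet normal 0.500 0.711 -0.495
outer loop
vertex -2.382 0.396 0.41
vertex -1.775 0.385 1.007
vertex -1.716 -0.128 0.33
endloop
endfacet
facet normal 0.126 0.304 -0.944
outer loop
vertex -2.382 0.396 0.41
vertex -1.716 -0.128 0.33
vertex -2.499 -0.402 0.137
endloop
endfacet
facet normal -0.561 0.340 -0.755
outer loop
vertex -2.382 0.396 0.41
vertex -2.499 -0.402 0.137
vertex -3.043 -0.059 0.696
endloop
endfacet
facet normal -0.611 0.770 -0.187
outer loop
vertex -2.382 0.396 0.41
vertex -3.043 -0.059 0.696
vertex -2.595 0.427 1.233
endloop
endfacet
facet normal 0.948 0.287 -0.135
outer loop
vertex -1.716 -0.128 0.33
vertex -1.775 0.385 1.007
vertex -1.517 -0.421 1.104
endloop
endfacet
facet normal 0.210 0.753 0.623
outer loop
vertex -1.775 0.385 1.007
vertex -2.595 0.427 1.233
vertex -2.061 -0.078 1.663
endloop
endfacet
facet normal -0.850 0.382 0.363
outer loop
vertex -2.595 0.427 1.233
vertex -3.043 -0.059 0.696
vertex -2.844 -0.352 1.47
endloop
endfacet
facet normal -0.769 -0.313 -0.557
outer loop
vertex -3.043 -0.059 0.696
vertex -2.499 -0.402 0.137
vertex -2.785 -0.865 0.793
endloop
endfacet
facet normal 0.343 -0.372 -0.863
outer loop
vertex -2.499 -0.402 0.137
vertex -1.716 -0.128 0.33
vertex -1.965 -0.907 0.567
endloop
endfacet
facet normal 0.561 -0.340 0.755
outer loop
vertex -2.178 -0.876 1.39
vertex -1.517 -0.421 1.104
vertex -2.061 -0.078 1.663
endloop
endfacet
facet normal -0.126 -0.304 0.944
outer loop
vertex -2.178 -0.876 1.39
vertex -2.061 -0.078 1.663
vertex -2.844 -0.352 1.47
endloop
endfacet
facet normal -0.500 -0.711 0.495
outer loop
vertex -2.178 -0.876 1.39
vertex -2.844 -0.352 1.47
vertex -2.785 -0.865 0.793
endloop
endfacet
facet normal -0.044 -0.999 0.026
outer loop
vertex -2.178 -0.876 1.39
vertex -2.785 -0.865 0.793
vertex -1.965 -0.907 0.567
endloop
endfacet
facet normal 0.611 -0.770 0.187
outer loop
vertex -2.178 -0.876 1.39
vertex -1.965 -0.907 0.567
vertex -1.517 -0.421 1.104
endloop
endfacet
facet normal 0.769 0.313 0.557
outer loop
vertex -2.061 -0.078 1.663
vertex -1.517 -0.421 1.104
vertex -1.775 0.385 1.007
endloop
endfacet
facet normal -0.343 0.372 0.863
outer loop
vertex -2.844 -0.352 1.47
vertex -2.061 -0.078 1.663
vertex -2.595 0.427 1.233
endloop
endfacet
facet normal -0.948 -0.287 0.135
outer loop
vertex -2.785 -0.865 0.793
vertex -2.844 -0.352 1.47
vertex -3.043 -0.059 0.696
endloop
endfacet
facet normal -0.210 -0.753 -0.623
outer loop
vertex -1.965 -0.907 0.567
vertex -2.785 -0.865 0.793
vertex -2.499 -0.402 0.137
endloop
endfacet
facet normal 0.850 -0.382 -0.363
outer loop
vertex -1.517 -0.421 1.104
vertex -1.965 -0.907 0.567
vertex -1.716 -0.128 0.33
endloop
endfacet

endsolid


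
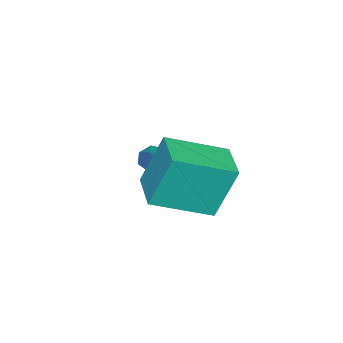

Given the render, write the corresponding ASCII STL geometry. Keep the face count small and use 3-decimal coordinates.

solid 
facet normal -0.673 -0.280 -0.685
outer loop
vertex -1.881 -0.231 -1.957
vertex -2.234 -0.276 -1.592
vertex -2.117 0.133 -1.874
endloop
endfacet
facet normal 0.704 0.557 -0.440
outer loop
vertex -1.881 -0.231 -1.957
vertex -2.117 0.133 -1.874
vertex -1.346 0.096 -0.688
endloop
endfacet
facet normal -0.672 -0.281 -0.686
outer loop
vertex -2.117 0.133 -1.874
vertex -2.234 -0.276 -1.592
vertex -2.442 0.19 -1.579
endloop
endfacet
facet normal 0.127 0.991 -0.052
outer loop
vertex -2.117 0.133 -1.874
vertex -2.442 0.19 -1.579
vertex -1.346 0.096 -0.688
endloop
endfacet
facet normal -0.673 -0.281 -0.684
outer loop
vertex -2.442 0.19 -1.579
vertex -2.234 -0.276 -1.592
vertex -2.61 -0.104 -1.293
endloop
endfacet
facet normal -0.379 0.747 0.545
outer loop
vertex -2.442 0.19 -1.579
vertex -2.61 -0.104 -1.293
vertex -1.346 0.096 -0.688
endloop
endfacet
facet normal -0.673 -0.280 -0.685
outer loop
vertex -2.61 -0.104 -1.293
vertex -2.234 -0.276 -1.592
vertex -2.495 -0.527 -1.233
endloop
endfacet
facet normal -0.433 0.010 0.901
outer loop
vertex -2.61 -0.104 -1.293
vertex -2.495 -0.527 -1.233
vertex -1.346 0.096 -0.688
endloop
endfacet
facet normal -0.672 -0.281 -0.685
outer loop
vertex -2.495 -0.527 -1.233
vertex -2.234 -0.276 -1.592
vertex -2.183 -0.761 -1.443
endloop
endfacet
facet normal 0.005 -0.664 0.748
outer loop
vertex -2.495 -0.527 -1.233
vertex -2.183 -0.761 -1.443
vertex -1.346 0.096 -0.688
endloop
endfacet
facet normal -0.672 -0.281 -0.685
outer loop
vertex -2.183 -0.761 -1.443
vertex -2.234 -0.276 -1.592
vertex -1.91 -0.629 -1.765
endloop
endfacet
facet normal 0.607 -0.769 0.200
outer loop
vertex -2.183 -0.761 -1.443
vertex -1.91 -0.629 -1.765
vertex -1.346 0.096 -0.688
endloop
endfacet
facet normal -0.672 -0.281 -0.685
outer loop
vertex -1.91 -0.629 -1.765
vertex -2.234 -0.276 -1.592
vertex -1.881 -0.231 -1.957
endloop
endfacet
facet normal 0.917 -0.225 -0.329
outer loop
vertex -1.91 -0.629 -1.765
vertex -1.881 -0.231 -1.957
vertex -1.346 0.096 -0.688
endloop
endfacet
facet normal -0.757 -0.653 0.040
outer loop
vertex 0.394 1.689 1.395
vertex -0.847 3.083 0.676
vertex 0.778 1.137 -0.339
endloop
endfacet
facet normal 0.620 -0.697 0.359
outer loop
vertex 1.867 2.077 -0.396
vertex 0.394 1.689 1.395
vertex 0.778 1.137 -0.339
endloop
endfacet
facet normal -0.757 -0.653 0.040
outer loop
vertex 0.778 1.137 -0.339
vertex -0.847 3.083 0.676
vertex -0.463 2.531 -1.058
endloop
endfacet
facet normal 0.207 -0.296 -0.932
outer loop
vertex -0.463 2.531 -1.058
vertex 1.867 2.077 -0.396
vertex 0.778 1.137 -0.339
endloop
endfacet
facet normal -0.207 0.296 0.932
outer loop
vertex 0.394 1.689 1.395
vertex 0.242 4.023 0.619
vertex -0.847 3.083 0.676
endloop
endfacet
facet normal 0.620 -0.697 0.359
outer loop
vertex 1.483 2.629 1.338
vertex 0.394 1.689 1.395
vertex 1.867 2.077 -0.396
endloop
endfacet
facet normal -0.207 0.296 0.932
outer loop
vertex 1.483 2.629 1.338
vertex 0.242 4.023 0.619
vertex 0.394 1.689 1.395
endloop
endfacet
facet normal -0.620 0.697 -0.359
outer loop
vertex -0.847 3.083 0.676
vertex 0.242 4.023 0.619
vertex -0.463 2.531 -1.058
endloop
endfacet
facet normal 0.207 -0.296 -0.932
outer loop
vertex 0.626 3.471 -1.115
vertex 1.867 2.077 -0.396
vertex -0.463 2.531 -1.058
endloop
endfacet
facet normal -0.620 0.697 -0.359
outer loop
vertex -0.463 2.531 -1.058
vertex 0.242 4.023 0.619
vertex 0.626 3.471 -1.115
endloop
endfacet
facet normal 0.757 0.653 -0.040
outer loop
vertex 0.626 3.471 -1.115
vertex 1.483 2.629 1.338
vertex 1.867 2.077 -0.396
endloop
endfacet
facet normal 0.757 0.653 -0.040
outer loop
vertex 0.242 4.023 0.619
vertex 1.483 2.629 1.338
vertex 0.626 3.471 -1.115
endloop
endfacet

endsolid


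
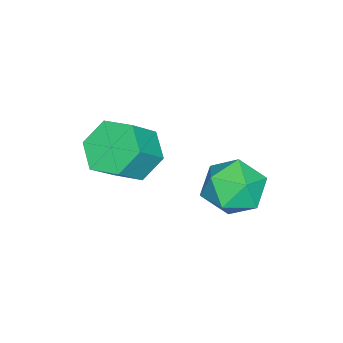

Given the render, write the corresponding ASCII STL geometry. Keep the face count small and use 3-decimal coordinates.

solid 
facet normal 0.138 0.949 0.282
outer loop
vertex 1.617 1.353 -2.707
vertex 0.74 1.298 -2.091
vertex 1.698 1.038 -1.685
endloop
endfacet
facet normal 0.761 0.634 0.135
outer loop
vertex 1.617 1.353 -2.707
vertex 1.698 1.038 -1.685
vertex 2.256 0.531 -2.449
endloop
endfacet
facet normal 0.738 0.404 -0.540
outer loop
vertex 1.617 1.353 -2.707
vertex 2.256 0.531 -2.449
vertex 1.642 0.479 -3.327
endloop
endfacet
facet normal 0.101 0.578 -0.810
outer loop
vertex 1.617 1.353 -2.707
vertex 1.642 0.479 -3.327
vertex 0.706 0.952 -3.106
endloop
endfacet
facet normal -0.270 0.914 -0.303
outer loop
vertex 1.617 1.353 -2.707
vertex 0.706 0.952 -3.106
vertex 0.74 1.298 -2.091
endloop
endfacet
facet normal 0.826 0.064 0.560
outer loop
vertex 2.256 0.531 -2.449
vertex 1.698 1.038 -1.685
vertex 1.774 -0.032 -1.674
endloop
endfacet
facet normal -0.183 0.574 0.799
outer loop
vertex 1.698 1.038 -1.685
vertex 0.74 1.298 -2.091
vertex 0.838 0.441 -1.453
endloop
endfacet
facet normal -0.843 0.518 -0.148
outer loop
vertex 0.74 1.298 -2.091
vertex 0.706 0.952 -3.106
vertex 0.224 0.389 -2.331
endloop
endfacet
facet normal -0.243 -0.027 -0.970
outer loop
vertex 0.706 0.952 -3.106
vertex 1.642 0.479 -3.327
vertex 0.782 -0.118 -3.095
endloop
endfacet
facet normal 0.788 -0.307 -0.533
outer loop
vertex 1.642 0.479 -3.327
vertex 2.256 0.531 -2.449
vertex 1.74 -0.378 -2.689
endloop
endfacet
facet normal -0.101 -0.578 0.810
outer loop
vertex 0.863 -0.433 -2.073
vertex 1.774 -0.032 -1.674
vertex 0.838 0.441 -1.453
endloop
endfacet
facet normal -0.738 -0.404 0.540
outer loop
vertex 0.863 -0.433 -2.073
vertex 0.838 0.441 -1.453
vertex 0.224 0.389 -2.331
endloop
endfacet
facet normal -0.761 -0.634 -0.135
outer loop
vertex 0.863 -0.433 -2.073
vertex 0.224 0.389 -2.331
vertex 0.782 -0.118 -3.095
endloop
endfacet
facet normal -0.138 -0.949 -0.282
outer loop
vertex 0.863 -0.433 -2.073
vertex 0.782 -0.118 -3.095
vertex 1.74 -0.378 -2.689
endloop
endfacet
facet normal 0.270 -0.914 0.303
outer loop
vertex 0.863 -0.433 -2.073
vertex 1.74 -0.378 -2.689
vertex 1.774 -0.032 -1.674
endloop
endfacet
facet normal 0.243 0.027 0.970
outer loop
vertex 0.838 0.441 -1.453
vertex 1.774 -0.032 -1.674
vertex 1.698 1.038 -1.685
endloop
endfacet
facet normal -0.788 0.307 0.533
outer loop
vertex 0.224 0.389 -2.331
vertex 0.838 0.441 -1.453
vertex 0.74 1.298 -2.091
endloop
endfacet
facet normal -0.826 -0.064 -0.560
outer loop
vertex 0.782 -0.118 -3.095
vertex 0.224 0.389 -2.331
vertex 0.706 0.952 -3.106
endloop
endfacet
facet normal 0.183 -0.574 -0.799
outer loop
vertex 1.74 -0.378 -2.689
vertex 0.782 -0.118 -3.095
vertex 1.642 0.479 -3.327
endloop
endfacet
facet normal 0.843 -0.518 0.148
outer loop
vertex 1.774 -0.032 -1.674
vertex 1.74 -0.378 -2.689
vertex 2.256 0.531 -2.449
endloop
endfacet
facet normal -0.681 0.232 -0.694
outer loop
vertex 3.593 -2.197 -0.83
vertex 3.047 -1.799 -0.161
vertex 3.693 -1.275 -0.62
endloop
endfacet
facet normal 0.724 0.077 -0.685
outer loop
vertex 3.593 -2.197 -0.83
vertex 3.693 -1.275 -0.62
vertex 4.479 -2.498 0.073
endloop
endfacet
facet normal 0.724 0.078 -0.685
outer loop
vertex 4.479 -2.498 0.073
vertex 3.693 -1.275 -0.62
vertex 4.579 -1.577 0.283
endloop
endfacet
facet normal 0.681 -0.232 0.695
outer loop
vertex 4.479 -2.498 0.073
vertex 4.579 -1.577 0.283
vertex 3.933 -2.101 0.741
endloop
endfacet
facet normal -0.681 0.232 -0.694
outer loop
vertex 3.693 -1.275 -0.62
vertex 3.047 -1.799 -0.161
vertex 3.147 -0.878 0.048
endloop
endfacet
facet normal 0.454 0.878 -0.151
outer loop
vertex 3.693 -1.275 -0.62
vertex 3.147 -0.878 0.048
vertex 4.579 -1.577 0.283
endloop
endfacet
facet normal 0.454 0.878 -0.152
outer loop
vertex 4.579 -1.577 0.283
vertex 3.147 -0.878 0.048
vertex 4.033 -1.179 0.951
endloop
endfacet
facet normal 0.681 -0.232 0.695
outer loop
vertex 4.579 -1.577 0.283
vertex 4.033 -1.179 0.951
vertex 3.933 -2.101 0.741
endloop
endfacet
facet normal -0.681 0.232 -0.694
outer loop
vertex 3.147 -0.878 0.048
vertex 3.047 -1.799 -0.161
vertex 2.501 -1.402 0.507
endloop
endfacet
facet normal -0.271 0.801 0.533
outer loop
vertex 3.147 -0.878 0.048
vertex 2.501 -1.402 0.507
vertex 4.033 -1.179 0.951
endloop
endfacet
facet normal -0.271 0.801 0.533
outer loop
vertex 4.033 -1.179 0.951
vertex 2.501 -1.402 0.507
vertex 3.387 -1.703 1.41
endloop
endfacet
facet normal 0.681 -0.232 0.694
outer loop
vertex 4.033 -1.179 0.951
vertex 3.387 -1.703 1.41
vertex 3.933 -2.101 0.741
endloop
endfacet
facet normal -0.681 0.232 -0.695
outer loop
vertex 2.501 -1.402 0.507
vertex 3.047 -1.799 -0.161
vertex 2.401 -2.323 0.297
endloop
endfacet
facet normal -0.724 -0.078 0.685
outer loop
vertex 2.501 -1.402 0.507
vertex 2.401 -2.323 0.297
vertex 3.387 -1.703 1.41
endloop
endfacet
facet normal -0.724 -0.077 0.685
outer loop
vertex 3.387 -1.703 1.41
vertex 2.401 -2.323 0.297
vertex 3.287 -2.625 1.2
endloop
endfacet
facet normal 0.681 -0.232 0.694
outer loop
vertex 3.387 -1.703 1.41
vertex 3.287 -2.625 1.2
vertex 3.933 -2.101 0.741
endloop
endfacet
facet normal -0.681 0.232 -0.695
outer loop
vertex 2.401 -2.323 0.297
vertex 3.047 -1.799 -0.161
vertex 2.947 -2.721 -0.371
endloop
endfacet
facet normal -0.454 -0.878 0.152
outer loop
vertex 2.401 -2.323 0.297
vertex 2.947 -2.721 -0.371
vertex 3.287 -2.625 1.2
endloop
endfacet
facet normal -0.453 -0.878 0.152
outer loop
vertex 3.287 -2.625 1.2
vertex 2.947 -2.721 -0.371
vertex 3.833 -3.022 0.532
endloop
endfacet
facet normal 0.681 -0.232 0.694
outer loop
vertex 3.287 -2.625 1.2
vertex 3.833 -3.022 0.532
vertex 3.933 -2.101 0.741
endloop
endfacet
facet normal -0.681 0.232 -0.694
outer loop
vertex 2.947 -2.721 -0.371
vertex 3.047 -1.799 -0.161
vertex 3.593 -2.197 -0.83
endloop
endfacet
facet normal 0.271 -0.801 -0.533
outer loop
vertex 2.947 -2.721 -0.371
vertex 3.593 -2.197 -0.83
vertex 3.833 -3.022 0.532
endloop
endfacet
facet normal 0.271 -0.801 -0.533
outer loop
vertex 3.833 -3.022 0.532
vertex 3.593 -2.197 -0.83
vertex 4.479 -2.498 0.073
endloop
endfacet
facet normal 0.681 -0.232 0.694
outer loop
vertex 3.833 -3.022 0.532
vertex 4.479 -2.498 0.073
vertex 3.933 -2.101 0.741
endloop
endfacet

endsolid


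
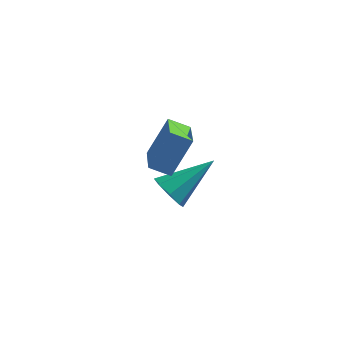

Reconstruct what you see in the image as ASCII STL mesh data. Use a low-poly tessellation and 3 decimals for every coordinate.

solid 
facet normal -0.369 -0.392 -0.843
outer loop
vertex -3.354 -0.738 1.739
vertex -4.075 -0.792 2.08
vertex -3.692 0.647 1.242
endloop
endfacet
facet normal 0.902 0.067 -0.426
outer loop
vertex -3.125 1.252 2.54
vertex -3.354 -0.738 1.739
vertex -3.692 0.647 1.242
endloop
endfacet
facet normal -0.369 -0.393 -0.843
outer loop
vertex -3.692 0.647 1.242
vertex -4.075 -0.792 2.08
vertex -4.414 0.593 1.583
endloop
endfacet
facet normal -0.224 0.917 -0.330
outer loop
vertex -4.414 0.593 1.583
vertex -3.125 1.252 2.54
vertex -3.692 0.647 1.242
endloop
endfacet
facet normal 0.224 -0.917 0.329
outer loop
vertex -3.354 -0.738 1.739
vertex -3.508 -0.187 3.378
vertex -4.075 -0.792 2.08
endloop
endfacet
facet normal 0.902 0.068 -0.426
outer loop
vertex -2.786 -0.133 3.037
vertex -3.354 -0.738 1.739
vertex -3.125 1.252 2.54
endloop
endfacet
facet normal 0.224 -0.917 0.329
outer loop
vertex -2.786 -0.133 3.037
vertex -3.508 -0.187 3.378
vertex -3.354 -0.738 1.739
endloop
endfacet
facet normal -0.902 -0.068 0.426
outer loop
vertex -4.075 -0.792 2.08
vertex -3.508 -0.187 3.378
vertex -4.414 0.593 1.583
endloop
endfacet
facet normal -0.224 0.917 -0.329
outer loop
vertex -3.846 1.198 2.881
vertex -3.125 1.252 2.54
vertex -4.414 0.593 1.583
endloop
endfacet
facet normal -0.902 -0.067 0.426
outer loop
vertex -4.414 0.593 1.583
vertex -3.508 -0.187 3.378
vertex -3.846 1.198 2.881
endloop
endfacet
facet normal 0.369 0.393 0.842
outer loop
vertex -3.846 1.198 2.881
vertex -2.786 -0.133 3.037
vertex -3.125 1.252 2.54
endloop
endfacet
facet normal 0.369 0.392 0.843
outer loop
vertex -3.508 -0.187 3.378
vertex -2.786 -0.133 3.037
vertex -3.846 1.198 2.881
endloop
endfacet
facet normal -0.674 -0.521 -0.524
outer loop
vertex -3.666 2.025 -2.018
vertex -3.947 1.755 -1.389
vertex -4.08 2.35 -1.809
endloop
endfacet
facet normal 0.323 0.767 -0.554
outer loop
vertex -3.666 2.025 -2.018
vertex -4.08 2.35 -1.809
vertex -2.613 2.785 -0.351
endloop
endfacet
facet normal -0.674 -0.521 -0.524
outer loop
vertex -4.08 2.35 -1.809
vertex -3.947 1.755 -1.389
vertex -4.416 2.327 -1.354
endloop
endfacet
facet normal -0.195 0.976 -0.095
outer loop
vertex -4.08 2.35 -1.809
vertex -4.416 2.327 -1.354
vertex -2.613 2.785 -0.351
endloop
endfacet
facet normal -0.674 -0.520 -0.525
outer loop
vertex -4.416 2.327 -1.354
vertex -3.947 1.755 -1.389
vertex -4.478 1.969 -0.92
endloop
endfacet
facet normal -0.471 0.712 0.521
outer loop
vertex -4.416 2.327 -1.354
vertex -4.478 1.969 -0.92
vertex -2.613 2.785 -0.351
endloop
endfacet
facet normal -0.673 -0.521 -0.525
outer loop
vertex -4.478 1.969 -0.92
vertex -3.947 1.755 -1.389
vertex -4.229 1.486 -0.76
endloop
endfacet
facet normal -0.342 0.132 0.930
outer loop
vertex -4.478 1.969 -0.92
vertex -4.229 1.486 -0.76
vertex -2.613 2.785 -0.351
endloop
endfacet
facet normal -0.675 -0.519 -0.525
outer loop
vertex -4.229 1.486 -0.76
vertex -3.947 1.755 -1.389
vertex -3.815 1.16 -0.97
endloop
endfacet
facet normal 0.117 -0.428 0.896
outer loop
vertex -4.229 1.486 -0.76
vertex -3.815 1.16 -0.97
vertex -2.613 2.785 -0.351
endloop
endfacet
facet normal -0.674 -0.519 -0.525
outer loop
vertex -3.815 1.16 -0.97
vertex -3.947 1.755 -1.389
vertex -3.479 1.184 -1.425
endloop
endfacet
facet normal 0.636 -0.637 0.436
outer loop
vertex -3.815 1.16 -0.97
vertex -3.479 1.184 -1.425
vertex -2.613 2.785 -0.351
endloop
endfacet
facet normal -0.674 -0.520 -0.525
outer loop
vertex -3.479 1.184 -1.425
vertex -3.947 1.755 -1.389
vertex -3.417 1.542 -1.859
endloop
endfacet
facet normal 0.911 -0.373 -0.178
outer loop
vertex -3.479 1.184 -1.425
vertex -3.417 1.542 -1.859
vertex -2.613 2.785 -0.351
endloop
endfacet
facet normal -0.674 -0.520 -0.524
outer loop
vertex -3.417 1.542 -1.859
vertex -3.947 1.755 -1.389
vertex -3.666 2.025 -2.018
endloop
endfacet
facet normal 0.781 0.209 -0.589
outer loop
vertex -3.417 1.542 -1.859
vertex -3.666 2.025 -2.018
vertex -2.613 2.785 -0.351
endloop
endfacet

endsolid


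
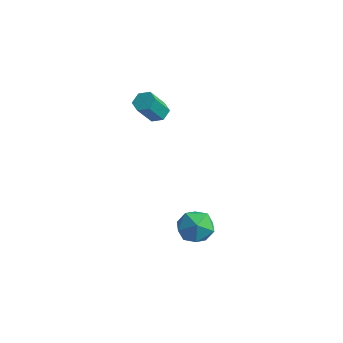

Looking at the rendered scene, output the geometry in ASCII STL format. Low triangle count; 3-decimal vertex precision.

solid 
facet normal 0.057 0.584 -0.810
outer loop
vertex -3.365 1.75 0.954
vertex -3.802 1.522 0.759
vertex -3.842 1.952 1.066
endloop
endfacet
facet normal 0.432 0.717 0.547
outer loop
vertex -3.365 1.75 0.954
vertex -3.842 1.952 1.066
vertex -3.441 0.986 2.016
endloop
endfacet
facet normal 0.433 0.717 0.546
outer loop
vertex -3.441 0.986 2.016
vertex -3.842 1.952 1.066
vertex -3.918 1.189 2.128
endloop
endfacet
facet normal -0.058 -0.583 0.811
outer loop
vertex -3.441 0.986 2.016
vertex -3.918 1.189 2.128
vertex -3.878 0.758 1.821
endloop
endfacet
facet normal 0.057 0.584 -0.810
outer loop
vertex -3.842 1.952 1.066
vertex -3.802 1.522 0.759
vertex -4.279 1.724 0.871
endloop
endfacet
facet normal -0.563 0.690 0.455
outer loop
vertex -3.842 1.952 1.066
vertex -4.279 1.724 0.871
vertex -3.918 1.189 2.128
endloop
endfacet
facet normal -0.564 0.689 0.455
outer loop
vertex -3.918 1.189 2.128
vertex -4.279 1.724 0.871
vertex -4.355 0.961 1.932
endloop
endfacet
facet normal -0.059 -0.583 0.810
outer loop
vertex -3.918 1.189 2.128
vertex -4.355 0.961 1.932
vertex -3.878 0.758 1.821
endloop
endfacet
facet normal 0.057 0.584 -0.810
outer loop
vertex -4.279 1.724 0.871
vertex -3.802 1.522 0.759
vertex -4.239 1.294 0.564
endloop
endfacet
facet normal -0.995 -0.028 -0.091
outer loop
vertex -4.279 1.724 0.871
vertex -4.239 1.294 0.564
vertex -4.355 0.961 1.932
endloop
endfacet
facet normal -0.995 -0.028 -0.091
outer loop
vertex -4.355 0.961 1.932
vertex -4.239 1.294 0.564
vertex -4.315 0.53 1.626
endloop
endfacet
facet normal -0.059 -0.582 0.811
outer loop
vertex -4.355 0.961 1.932
vertex -4.315 0.53 1.626
vertex -3.878 0.758 1.821
endloop
endfacet
facet normal 0.058 0.583 -0.811
outer loop
vertex -4.239 1.294 0.564
vertex -3.802 1.522 0.759
vertex -3.762 1.091 0.452
endloop
endfacet
facet normal -0.433 -0.717 -0.547
outer loop
vertex -4.239 1.294 0.564
vertex -3.762 1.091 0.452
vertex -4.315 0.53 1.626
endloop
endfacet
facet normal -0.432 -0.717 -0.546
outer loop
vertex -4.315 0.53 1.626
vertex -3.762 1.091 0.452
vertex -3.838 0.328 1.514
endloop
endfacet
facet normal -0.057 -0.584 0.810
outer loop
vertex -4.315 0.53 1.626
vertex -3.838 0.328 1.514
vertex -3.878 0.758 1.821
endloop
endfacet
facet normal 0.059 0.583 -0.810
outer loop
vertex -3.762 1.091 0.452
vertex -3.802 1.522 0.759
vertex -3.325 1.319 0.648
endloop
endfacet
facet normal 0.564 -0.689 -0.455
outer loop
vertex -3.762 1.091 0.452
vertex -3.325 1.319 0.648
vertex -3.838 0.328 1.514
endloop
endfacet
facet normal 0.563 -0.690 -0.456
outer loop
vertex -3.838 0.328 1.514
vertex -3.325 1.319 0.648
vertex -3.401 0.556 1.709
endloop
endfacet
facet normal -0.057 -0.584 0.810
outer loop
vertex -3.838 0.328 1.514
vertex -3.401 0.556 1.709
vertex -3.878 0.758 1.821
endloop
endfacet
facet normal 0.059 0.582 -0.811
outer loop
vertex -3.325 1.319 0.648
vertex -3.802 1.522 0.759
vertex -3.365 1.75 0.954
endloop
endfacet
facet normal 0.995 0.028 0.091
outer loop
vertex -3.325 1.319 0.648
vertex -3.365 1.75 0.954
vertex -3.401 0.556 1.709
endloop
endfacet
facet normal 0.995 0.028 0.091
outer loop
vertex -3.401 0.556 1.709
vertex -3.365 1.75 0.954
vertex -3.441 0.986 2.016
endloop
endfacet
facet normal -0.057 -0.584 0.810
outer loop
vertex -3.401 0.556 1.709
vertex -3.441 0.986 2.016
vertex -3.878 0.758 1.821
endloop
endfacet
facet normal -0.351 0.441 0.826
outer loop
vertex -1.106 0.763 -3.591
vertex -0.964 0.011 -3.129
vertex -0.321 0.629 -3.186
endloop
endfacet
facet normal -0.046 0.919 0.393
outer loop
vertex -1.106 0.763 -3.591
vertex -0.321 0.629 -3.186
vertex -0.346 0.979 -4.008
endloop
endfacet
facet normal -0.383 0.893 -0.235
outer loop
vertex -1.106 0.763 -3.591
vertex -0.346 0.979 -4.008
vertex -1.004 0.578 -4.459
endloop
endfacet
facet normal -0.897 0.399 -0.190
outer loop
vertex -1.106 0.763 -3.591
vertex -1.004 0.578 -4.459
vertex -1.386 -0.021 -3.916
endloop
endfacet
facet normal -0.877 0.120 0.465
outer loop
vertex -1.106 0.763 -3.591
vertex -1.386 -0.021 -3.916
vertex -0.964 0.011 -3.129
endloop
endfacet
facet normal 0.631 0.720 0.287
outer loop
vertex -0.346 0.979 -4.008
vertex -0.321 0.629 -3.186
vertex 0.266 0.361 -3.804
endloop
endfacet
facet normal 0.138 -0.053 0.989
outer loop
vertex -0.321 0.629 -3.186
vertex -0.964 0.011 -3.129
vertex -0.116 -0.238 -3.261
endloop
endfacet
facet normal -0.713 -0.572 0.406
outer loop
vertex -0.964 0.011 -3.129
vertex -1.386 -0.021 -3.916
vertex -0.774 -0.639 -3.712
endloop
endfacet
facet normal -0.745 -0.119 -0.656
outer loop
vertex -1.386 -0.021 -3.916
vertex -1.004 0.578 -4.459
vertex -0.799 -0.289 -4.534
endloop
endfacet
facet normal 0.086 0.679 -0.729
outer loop
vertex -1.004 0.578 -4.459
vertex -0.346 0.979 -4.008
vertex -0.156 0.329 -4.591
endloop
endfacet
facet normal 0.897 -0.399 0.190
outer loop
vertex -0.014 -0.423 -4.129
vertex 0.266 0.361 -3.804
vertex -0.116 -0.238 -3.261
endloop
endfacet
facet normal 0.383 -0.893 0.235
outer loop
vertex -0.014 -0.423 -4.129
vertex -0.116 -0.238 -3.261
vertex -0.774 -0.639 -3.712
endloop
endfacet
facet normal 0.046 -0.919 -0.393
outer loop
vertex -0.014 -0.423 -4.129
vertex -0.774 -0.639 -3.712
vertex -0.799 -0.289 -4.534
endloop
endfacet
facet normal 0.351 -0.441 -0.826
outer loop
vertex -0.014 -0.423 -4.129
vertex -0.799 -0.289 -4.534
vertex -0.156 0.329 -4.591
endloop
endfacet
facet normal 0.877 -0.120 -0.465
outer loop
vertex -0.014 -0.423 -4.129
vertex -0.156 0.329 -4.591
vertex 0.266 0.361 -3.804
endloop
endfacet
facet normal 0.745 0.119 0.656
outer loop
vertex -0.116 -0.238 -3.261
vertex 0.266 0.361 -3.804
vertex -0.321 0.629 -3.186
endloop
endfacet
facet normal -0.086 -0.679 0.729
outer loop
vertex -0.774 -0.639 -3.712
vertex -0.116 -0.238 -3.261
vertex -0.964 0.011 -3.129
endloop
endfacet
facet normal -0.631 -0.720 -0.287
outer loop
vertex -0.799 -0.289 -4.534
vertex -0.774 -0.639 -3.712
vertex -1.386 -0.021 -3.916
endloop
endfacet
facet normal -0.138 0.053 -0.989
outer loop
vertex -0.156 0.329 -4.591
vertex -0.799 -0.289 -4.534
vertex -1.004 0.578 -4.459
endloop
endfacet
facet normal 0.713 0.572 -0.406
outer loop
vertex 0.266 0.361 -3.804
vertex -0.156 0.329 -4.591
vertex -0.346 0.979 -4.008
endloop
endfacet

endsolid
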